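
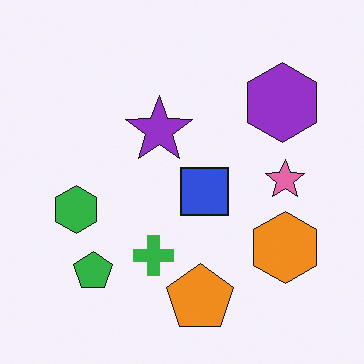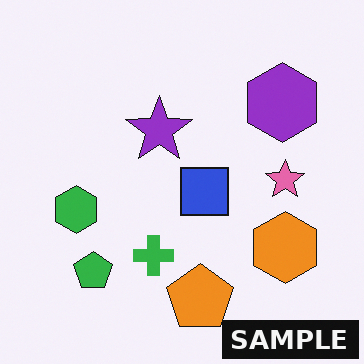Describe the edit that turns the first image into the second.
This is the original image watermarked with the text "SAMPLE" in the lower-right corner.

A dark label reading "SAMPLE" appears in the lower-right corner.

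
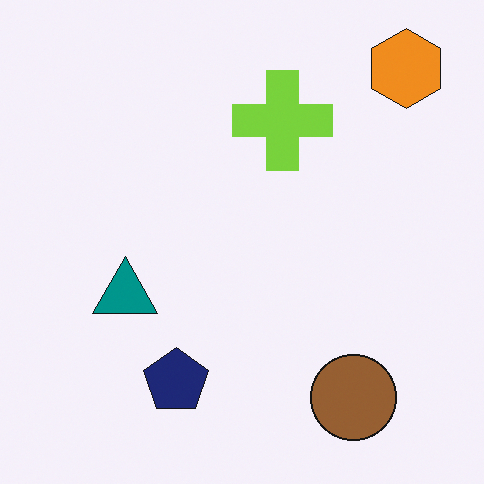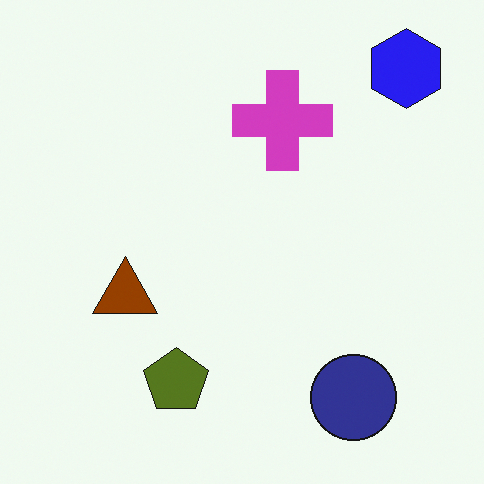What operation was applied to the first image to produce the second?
It was hue-shifted through roughly half the color wheel.

Every shape's color has rotated by the same amount around the hue wheel — a uniform hue shift.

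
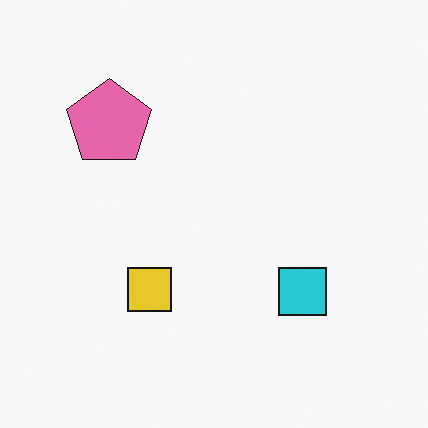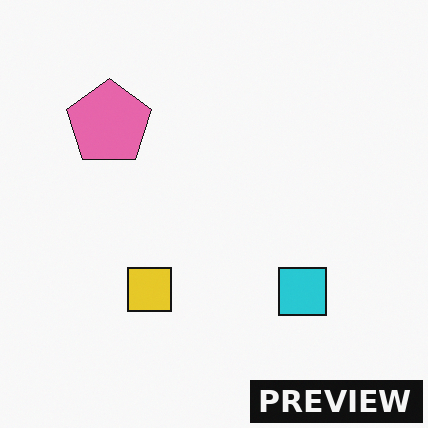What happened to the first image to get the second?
This is the original image watermarked with the text "PREVIEW" in the lower-right corner.

A dark label reading "PREVIEW" appears in the lower-right corner.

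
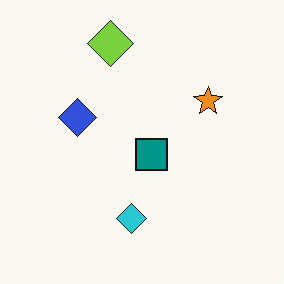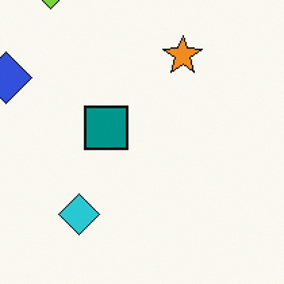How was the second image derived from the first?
The second image is the first cropped slightly and scaled back up.

The visible shapes are larger and the field of view is narrower; shapes near the original edges may be partly or wholly outside the frame — a crop-and-rescale.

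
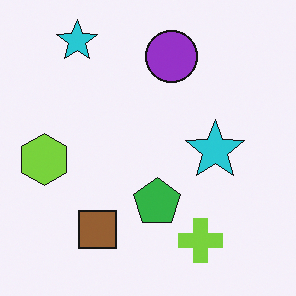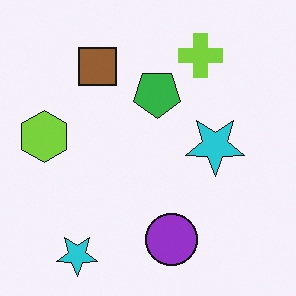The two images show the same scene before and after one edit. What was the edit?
The image was flipped vertically (top ↔ bottom).

The lime cross is in the bottom-right of the first image and the top-right of the second — shapes on opposite sides of the horizontal midline have swapped in a mirror flip.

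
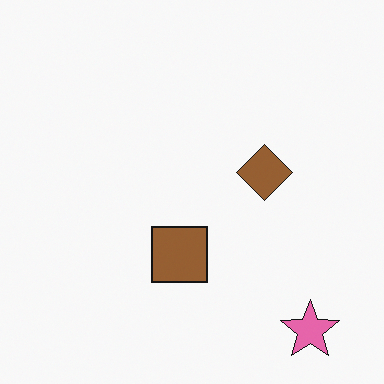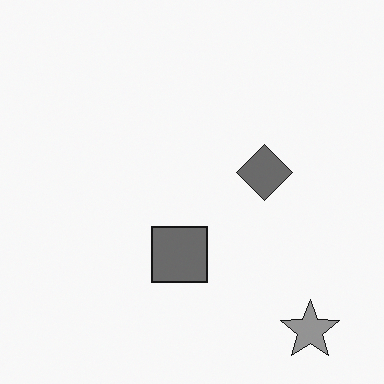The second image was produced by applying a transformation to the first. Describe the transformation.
It was converted to grayscale.

All color is removed — every shape is now a shade of grey.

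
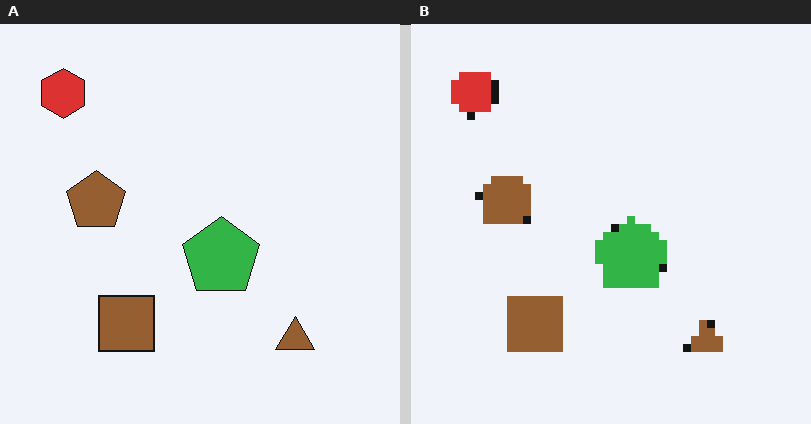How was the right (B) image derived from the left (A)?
This is the original image moderately pixelated.

Shapes are reduced to large square blocks; fine edges and outlines are lost — a downscale-then-upscale (mosaic) effect.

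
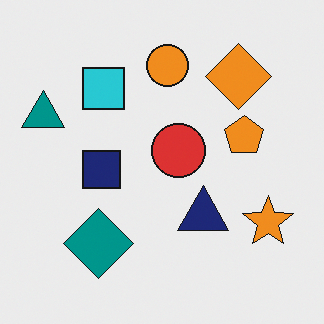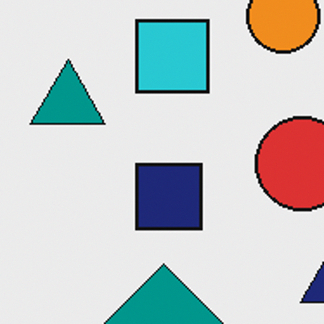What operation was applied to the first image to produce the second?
It was cropped tightly and scaled back up.

The visible shapes are larger and the field of view is narrower; shapes near the original edges may be partly or wholly outside the frame — a crop-and-rescale.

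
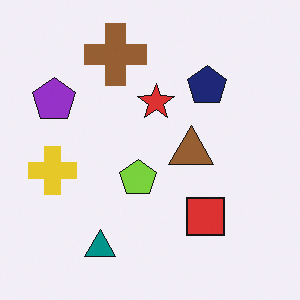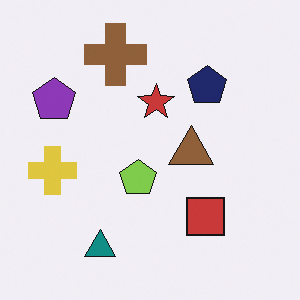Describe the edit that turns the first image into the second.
The image was slightly desaturated.

All colors are more muted and greyish — a global saturation change.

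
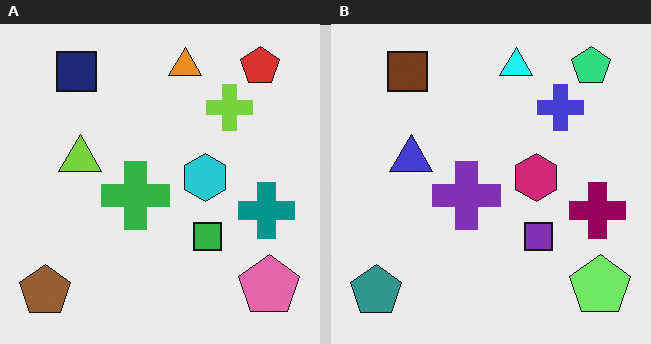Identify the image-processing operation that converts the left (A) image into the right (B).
The transformation is: hue-shifted by a moderate amount.

Every shape's color has rotated by the same amount around the hue wheel — a uniform hue shift.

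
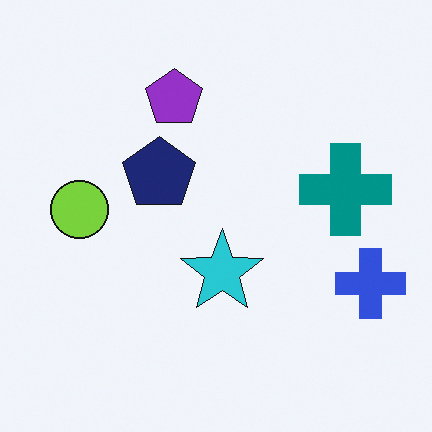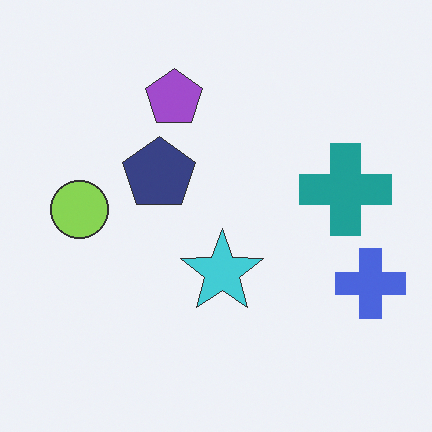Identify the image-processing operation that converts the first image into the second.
It was given slightly reduced contrast.

Tones are pushed toward mid-grey across the whole image — a global contrast change.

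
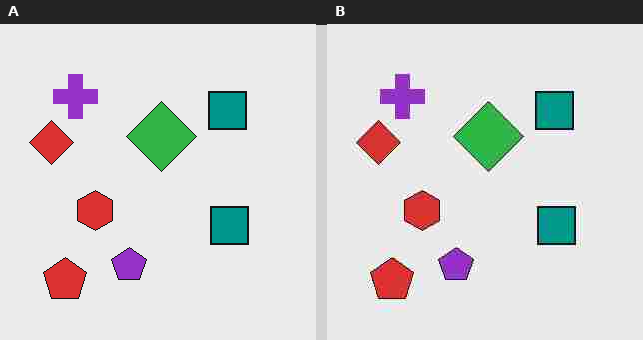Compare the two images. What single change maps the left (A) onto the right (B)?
Degraded with heavy JPEG compression.

Blocky 8×8 compression artifacts appear around shape edges and the flat background shows ringing — characteristic JPEG degradation.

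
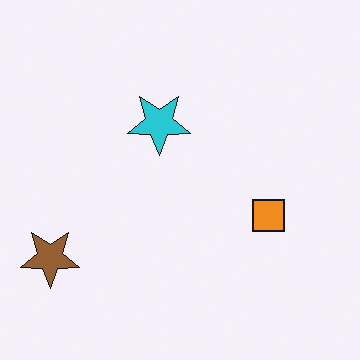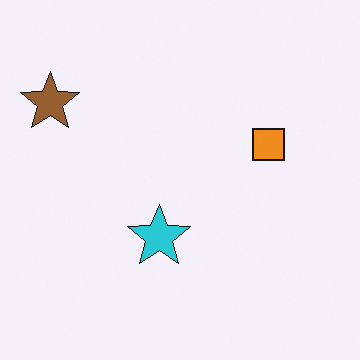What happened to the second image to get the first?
The first image is the second flipped vertically (top ↔ bottom).

The brown star is in the top-left of the second image and the bottom-left of the first — shapes on opposite sides of the horizontal midline have swapped in a mirror flip.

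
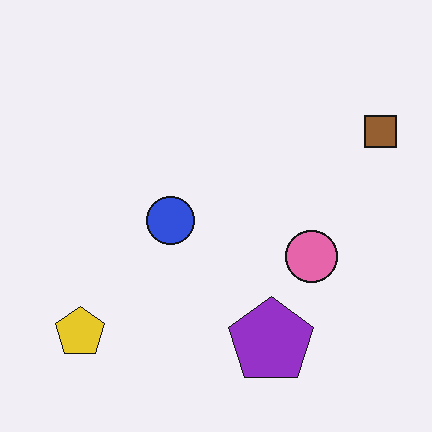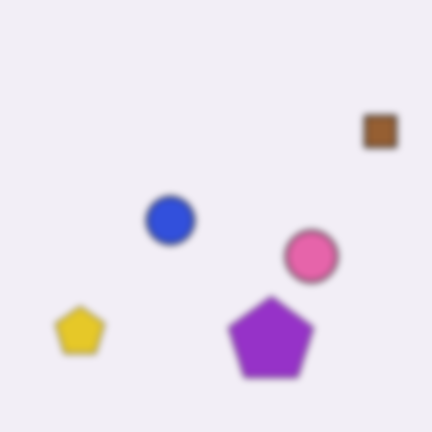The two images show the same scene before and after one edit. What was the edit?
The image was noticeably gaussian-blurred.

Shape edges and outlines are uniformly softened across the whole image.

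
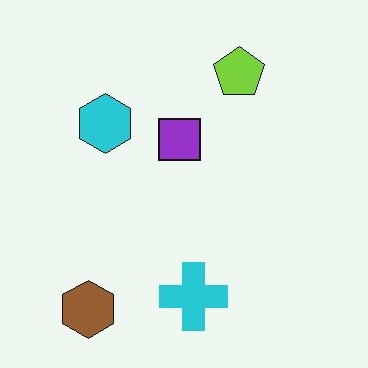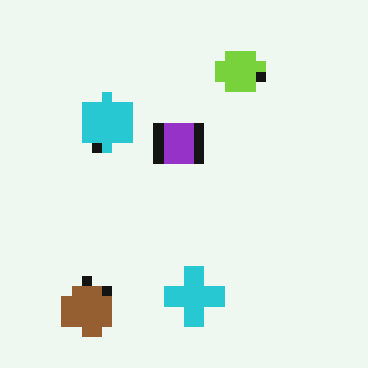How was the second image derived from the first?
The transformation is: heavily pixelated into large blocks.

Shapes are reduced to large square blocks; fine edges and outlines are lost — a downscale-then-upscale (mosaic) effect.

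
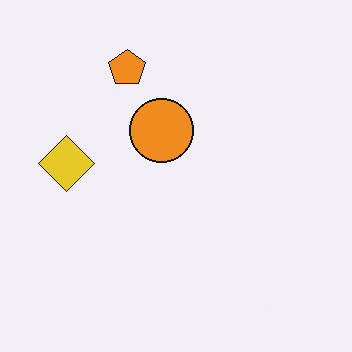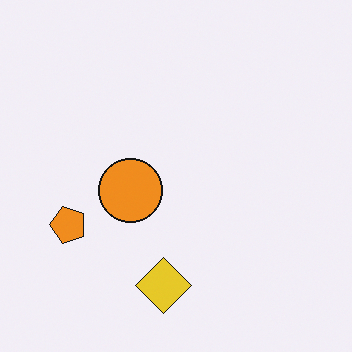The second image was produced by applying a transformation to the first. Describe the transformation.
The second image is the first rotated 90° counter-clockwise.

The orange pentagon sits in the top of the first image and the left of the second — consistent with a whole-image 90° counter-clockwise rotation.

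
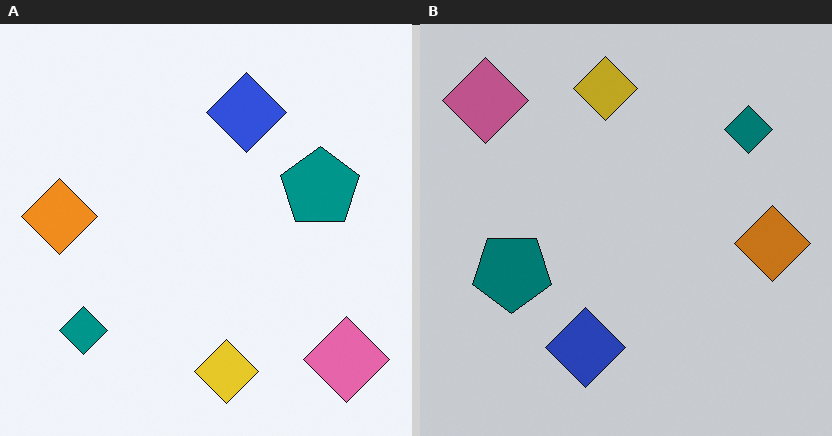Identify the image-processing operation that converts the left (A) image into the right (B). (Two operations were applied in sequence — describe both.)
The transformation is: rotated 180°, then slightly darkened.

The pink diamond sits in the bottom-right of the left (A) image and the top-left of the right (B) — consistent with a whole-image 180° rotation. Every pixel — background and shapes alike — is uniformly darkened.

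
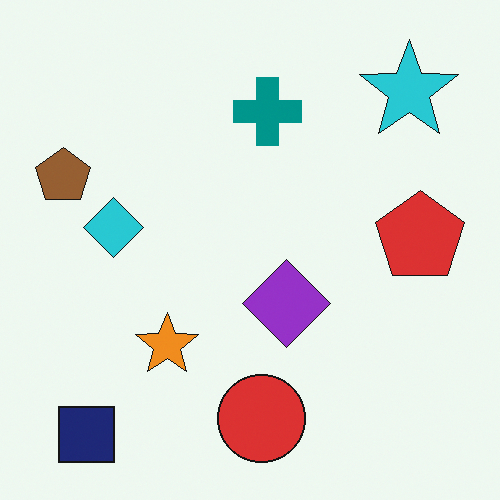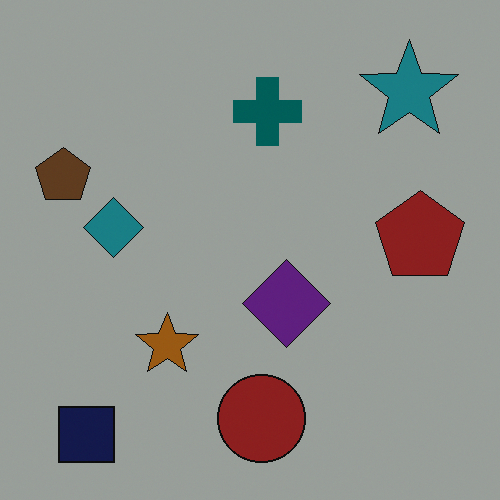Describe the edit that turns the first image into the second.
The image was substantially darkened.

Every pixel — background and shapes alike — is uniformly darkened.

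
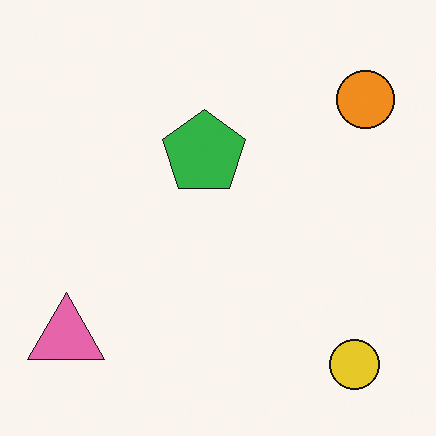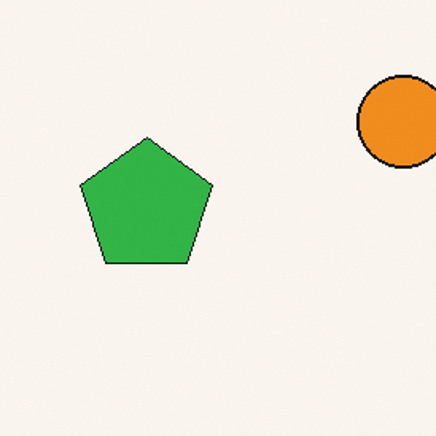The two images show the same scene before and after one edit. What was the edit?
The image was cropped to a modestly smaller region and rescaled.

The visible shapes are larger and the field of view is narrower; shapes near the original edges may be partly or wholly outside the frame — a crop-and-rescale.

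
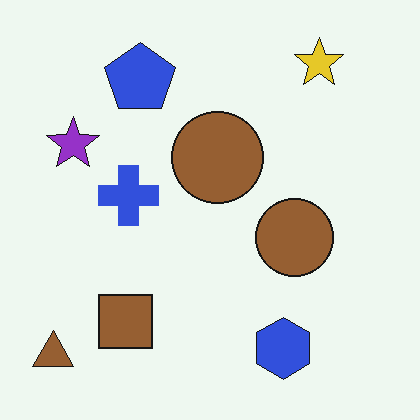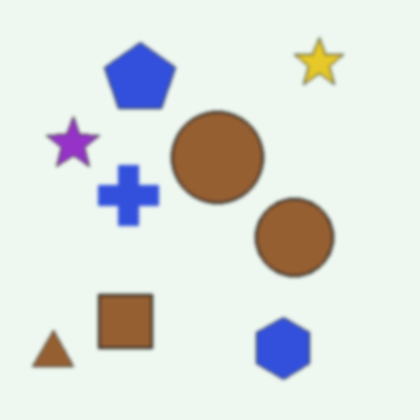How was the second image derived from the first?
The second image is the first given a subtle gaussian blur.

Shape edges and outlines are uniformly softened across the whole image.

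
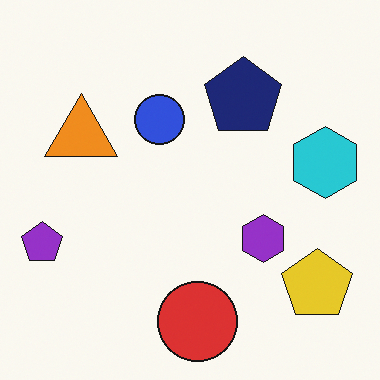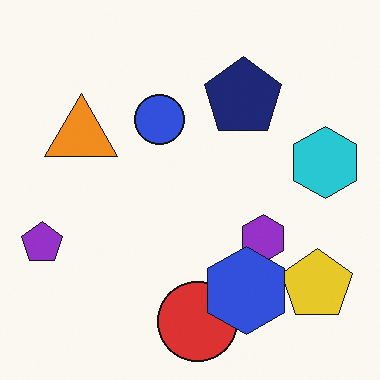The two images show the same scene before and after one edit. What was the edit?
The transformation is: overlaid with an additional blue hexagon.

A blue hexagon appears in the second image that is absent from the first.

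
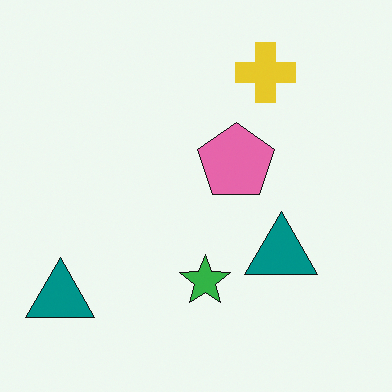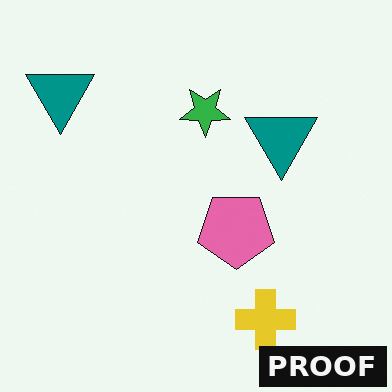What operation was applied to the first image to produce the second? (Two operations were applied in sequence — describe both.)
It was flipped vertically (top ↔ bottom), then watermarked with the text "PROOF" in the lower-right corner.

The yellow cross is in the top-right of the first image and the bottom-right of the second — shapes on opposite sides of the horizontal midline have swapped in a mirror flip. A dark label reading "PROOF" appears in the lower-right corner.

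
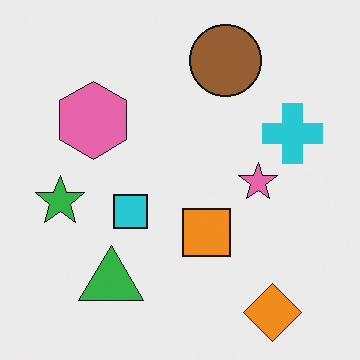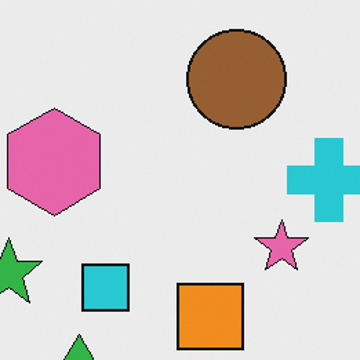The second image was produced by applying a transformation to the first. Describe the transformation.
This is the original image cropped to a modestly smaller region and rescaled.

The visible shapes are larger and the field of view is narrower; shapes near the original edges may be partly or wholly outside the frame — a crop-and-rescale.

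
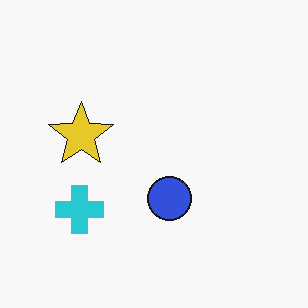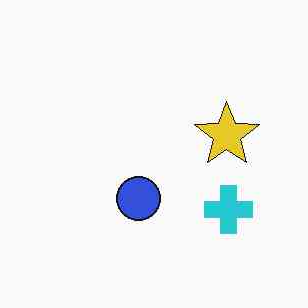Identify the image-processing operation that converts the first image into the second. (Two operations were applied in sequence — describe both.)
The second image is the first given moderate JPEG compression, then flipped horizontally (left ↔ right).

Blocky 8×8 compression artifacts appear around shape edges and the flat background shows ringing — characteristic JPEG degradation. The cyan cross is in the bottom-left of the first image and the bottom-right of the second — shapes on opposite sides of the vertical midline have swapped in a mirror flip.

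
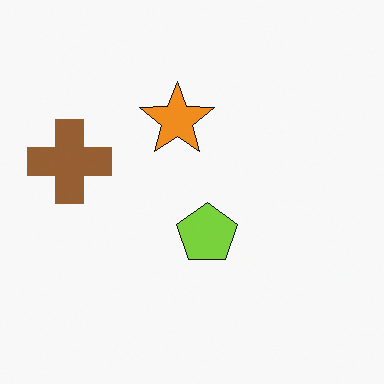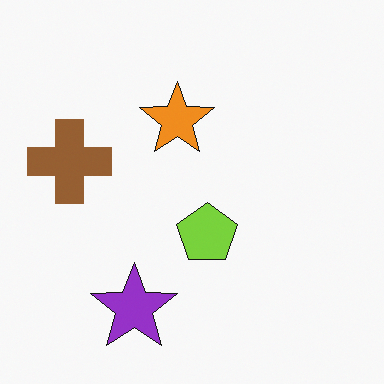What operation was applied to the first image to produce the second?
This is the original image overlaid with an additional purple star.

A purple star appears in the second image that is absent from the first.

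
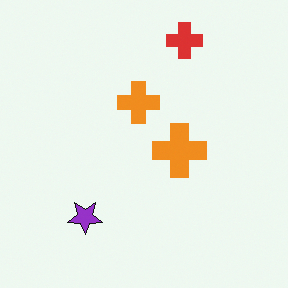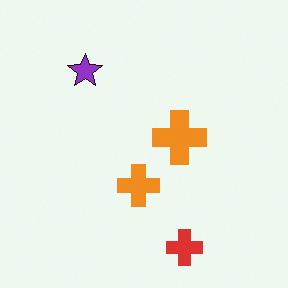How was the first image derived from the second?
This is the original image flipped vertically (top ↔ bottom).

The red cross is in the bottom of the second image and the top of the first — shapes on opposite sides of the horizontal midline have swapped in a mirror flip.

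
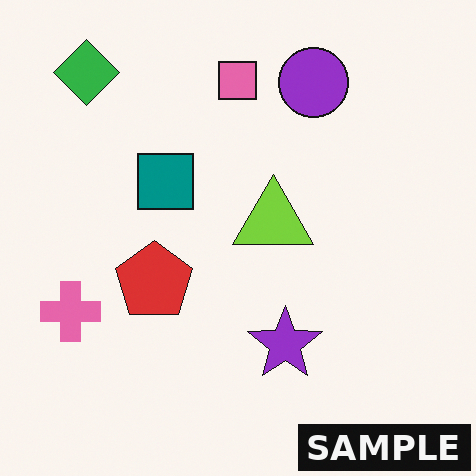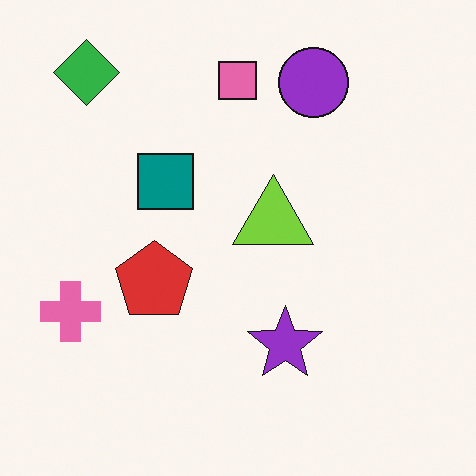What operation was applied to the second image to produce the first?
It was watermarked with the text "SAMPLE" in the lower-right corner.

A dark label reading "SAMPLE" appears in the lower-right corner.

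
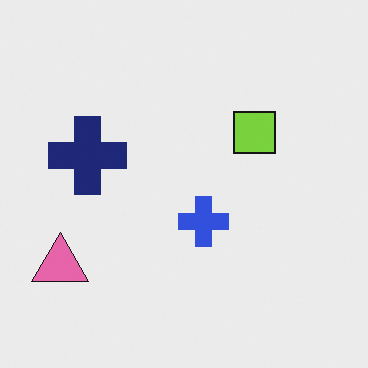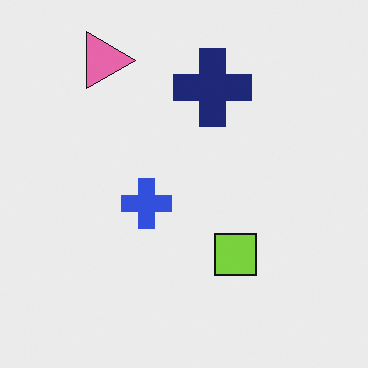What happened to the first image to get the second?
Rotated 90° clockwise.

The pink triangle sits in the bottom-left of the first image and the top-left of the second — consistent with a whole-image 90° clockwise rotation.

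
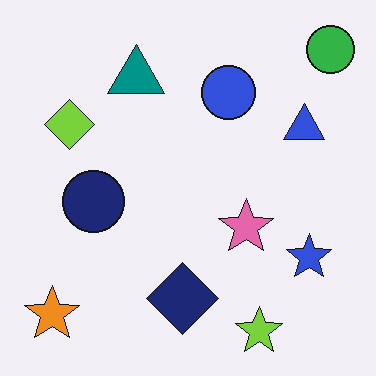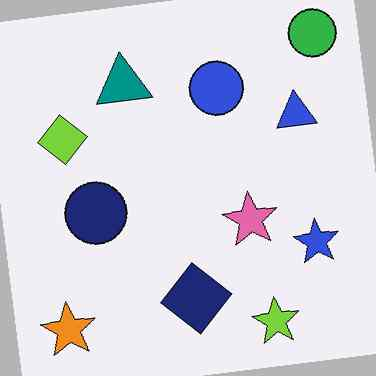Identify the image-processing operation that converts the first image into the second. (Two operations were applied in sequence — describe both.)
This is the original image rotated counter-clockwise by a slight angle, then JPEG-compressed with visible artifacts.

Every shape is tilted by the same angle and the image corners show triangular fill wedges — a whole-image rotation by a non-right angle. Blocky 8×8 compression artifacts appear around shape edges and the flat background shows ringing — characteristic JPEG degradation.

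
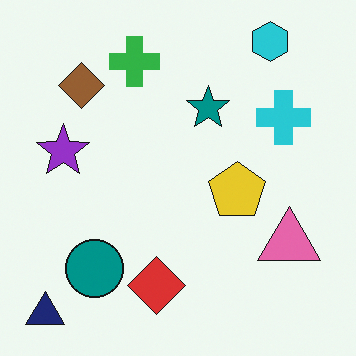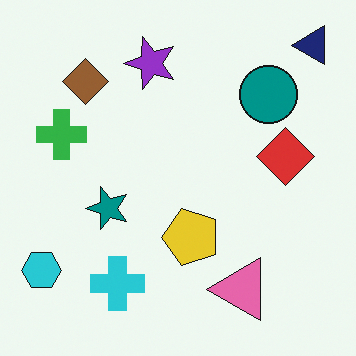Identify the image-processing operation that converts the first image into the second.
The transformation is: transposed (reflected across the top-left ↔ bottom-right diagonal).

Shapes have swapped their row and column positions — what was in the top-right is now in the bottom-left — a diagonal reflection.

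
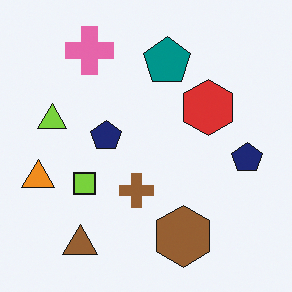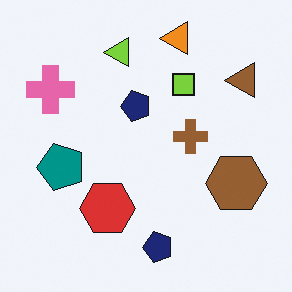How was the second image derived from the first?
Transposed (reflected across the top-left ↔ bottom-right diagonal).

Shapes have swapped their row and column positions — what was in the top-right is now in the bottom-left — a diagonal reflection.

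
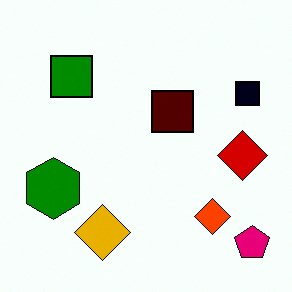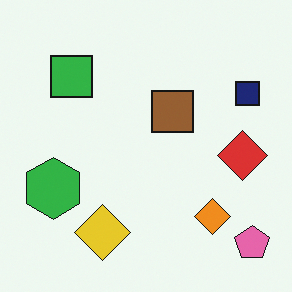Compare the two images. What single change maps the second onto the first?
Given much higher contrast.

Tones are pushed away from mid-grey across the whole image — a global contrast change.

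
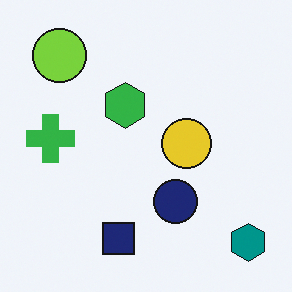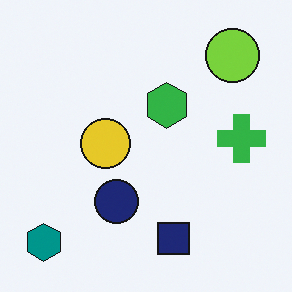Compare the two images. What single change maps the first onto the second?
The image was flipped horizontally (left ↔ right).

The teal hexagon is in the bottom-right of the first image and the bottom-left of the second — shapes on opposite sides of the vertical midline have swapped in a mirror flip.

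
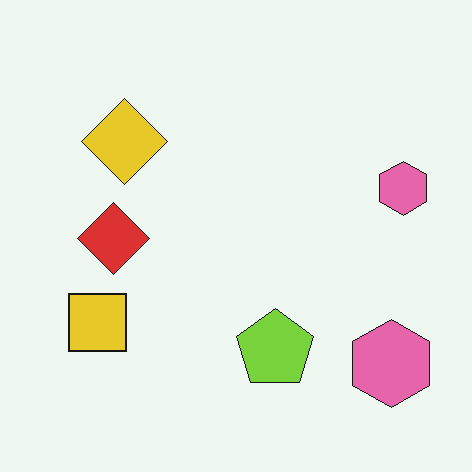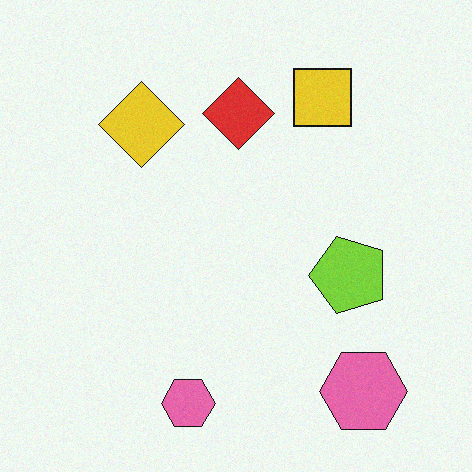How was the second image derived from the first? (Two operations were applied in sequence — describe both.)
The transformation is: degraded with a light layer of grain, then transposed (reflected across the top-left ↔ bottom-right diagonal).

Random speckle covers the whole image, including the flat background. Shapes have swapped their row and column positions — what was in the top-right is now in the bottom-left — a diagonal reflection.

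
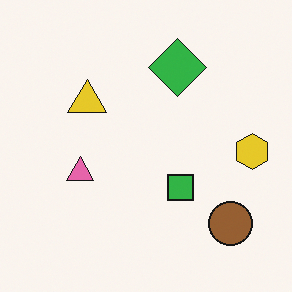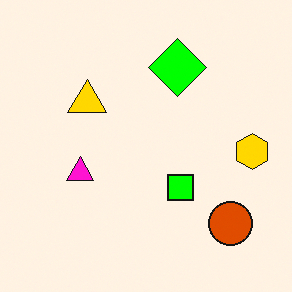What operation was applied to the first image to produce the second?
The image was made much more vivid (saturation change).

All colors are more vivid — a global saturation change.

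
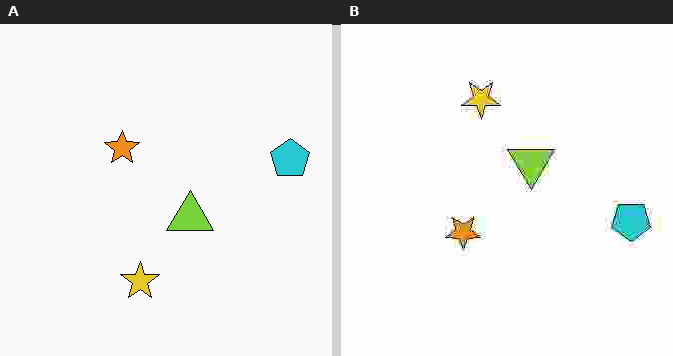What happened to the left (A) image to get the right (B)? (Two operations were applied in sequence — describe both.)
The transformation is: flipped vertically (top ↔ bottom), then heavily JPEG-compressed with obvious blocking artifacts.

The yellow star is in the bottom of the left (A) image and the top of the right (B) — shapes on opposite sides of the horizontal midline have swapped in a mirror flip. Blocky 8×8 compression artifacts appear around shape edges and the flat background shows ringing — characteristic JPEG degradation.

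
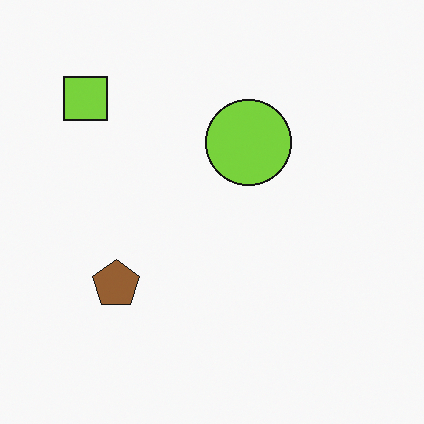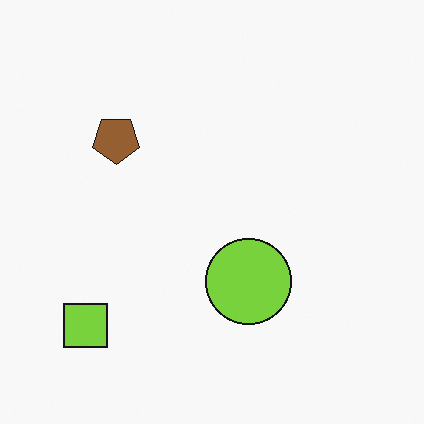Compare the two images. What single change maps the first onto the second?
The transformation is: flipped vertically (top ↔ bottom).

The lime square is in the top-left of the first image and the bottom-left of the second — shapes on opposite sides of the horizontal midline have swapped in a mirror flip.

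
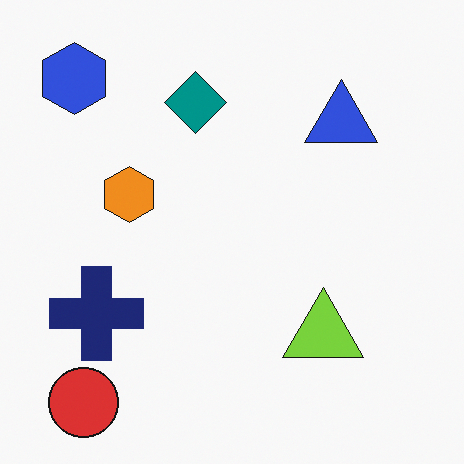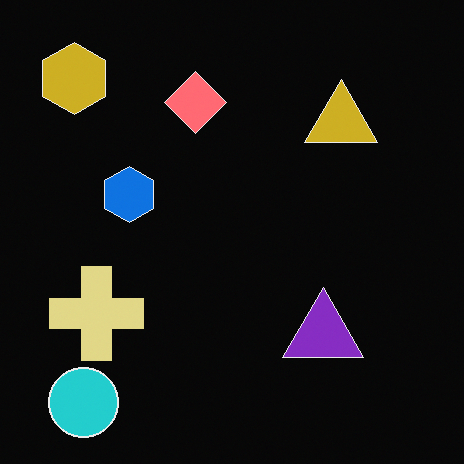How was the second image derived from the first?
This is the original image color-inverted (negative).

The light background has become dark and every shape's color is its complement — a photographic negative.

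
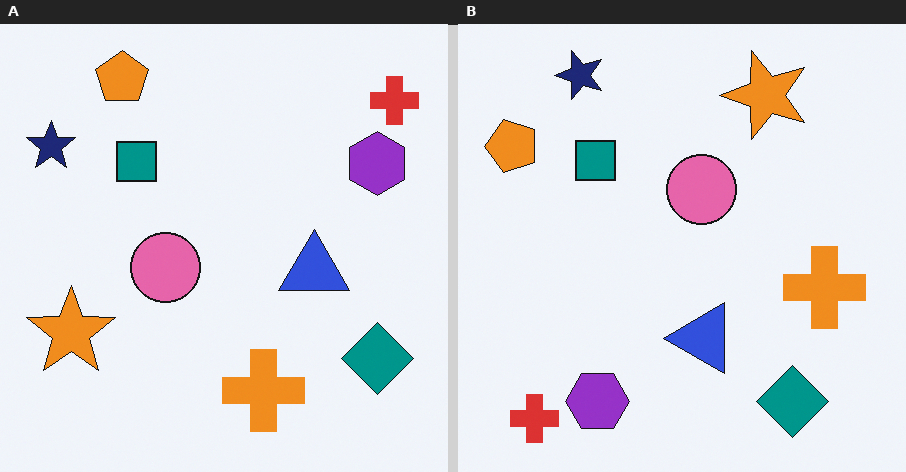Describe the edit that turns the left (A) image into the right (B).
The image was transposed (reflected across the top-left ↔ bottom-right diagonal).

Shapes have swapped their row and column positions — what was in the top-right is now in the bottom-left — a diagonal reflection.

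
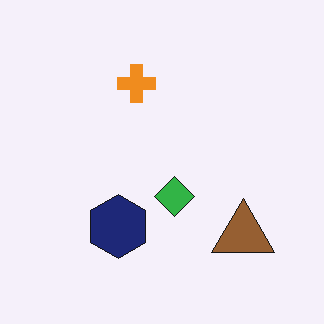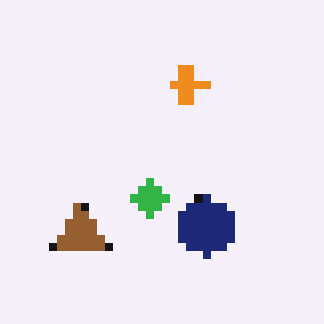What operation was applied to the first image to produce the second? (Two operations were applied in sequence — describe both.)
The image was moderately pixelated, then flipped horizontally (left ↔ right).

Shapes are reduced to large square blocks; fine edges and outlines are lost — a downscale-then-upscale (mosaic) effect. The brown triangle is in the bottom-right of the first image and the bottom-left of the second — shapes on opposite sides of the vertical midline have swapped in a mirror flip.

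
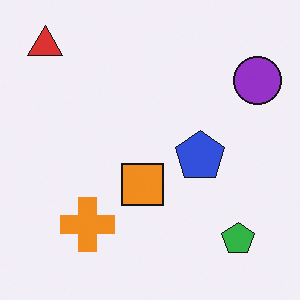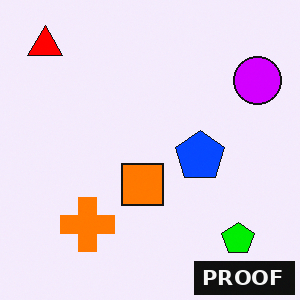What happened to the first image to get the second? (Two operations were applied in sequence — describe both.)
The second image is the first heavily oversaturated, then watermarked with the text "PROOF" in the lower-right corner.

All colors are more vivid — a global saturation change. A dark label reading "PROOF" appears in the lower-right corner.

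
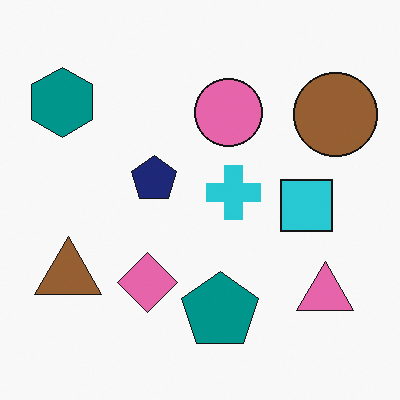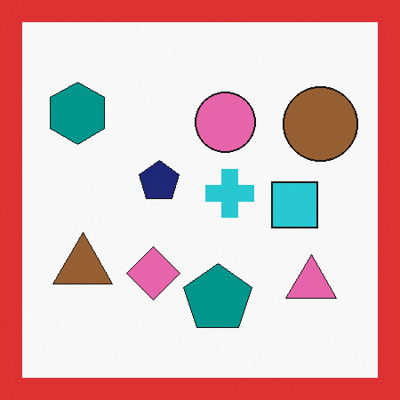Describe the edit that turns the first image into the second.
The image was framed with a red border.

A solid red frame runs around the edge of the second image, with the content slightly shrunk inside it.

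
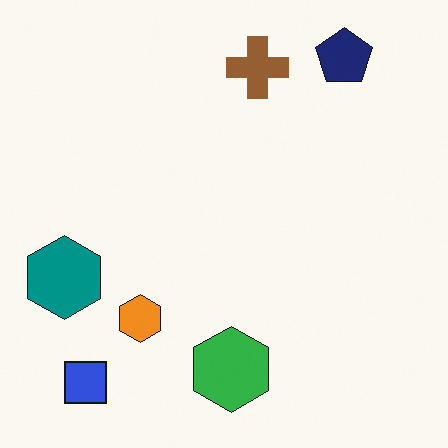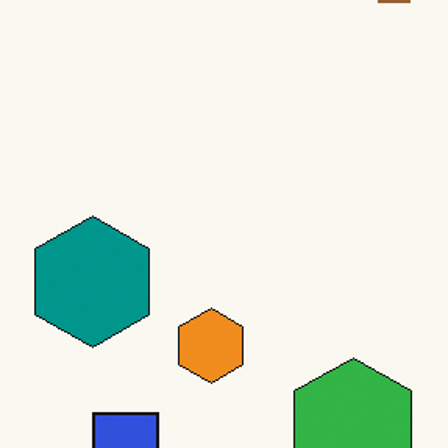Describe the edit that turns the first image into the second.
Cropped slightly and scaled back up.

The visible shapes are larger and the field of view is narrower; shapes near the original edges may be partly or wholly outside the frame — a crop-and-rescale.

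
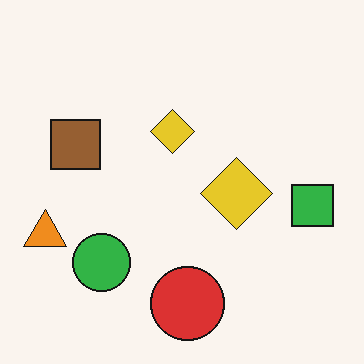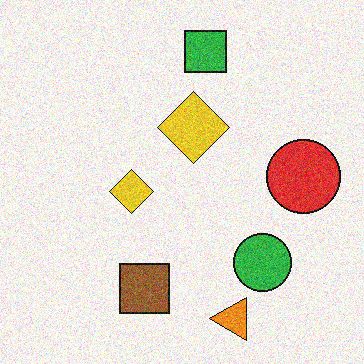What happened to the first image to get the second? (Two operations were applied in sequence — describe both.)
The second image is the first rotated 90° counter-clockwise, then degraded with moderate additive noise.

The orange triangle sits in the left of the first image and the bottom of the second — consistent with a whole-image 90° counter-clockwise rotation. Random speckle covers the whole image, including the flat background.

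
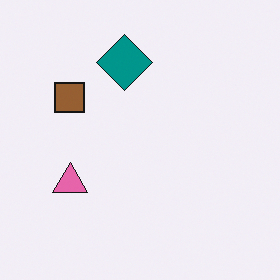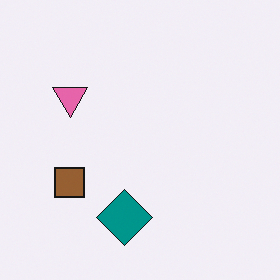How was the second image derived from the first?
The second image is the first flipped vertically (top ↔ bottom).

The teal diamond is in the top of the first image and the bottom of the second — shapes on opposite sides of the horizontal midline have swapped in a mirror flip.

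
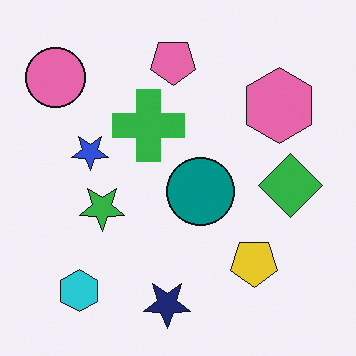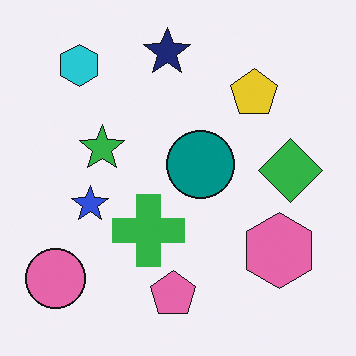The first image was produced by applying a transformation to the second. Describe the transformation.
The first image is the second flipped vertically (top ↔ bottom).

The navy star is in the top of the second image and the bottom of the first — shapes on opposite sides of the horizontal midline have swapped in a mirror flip.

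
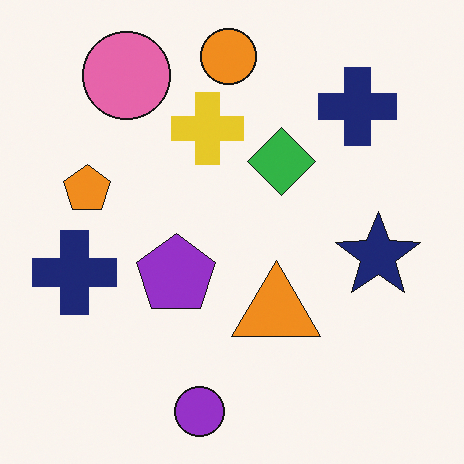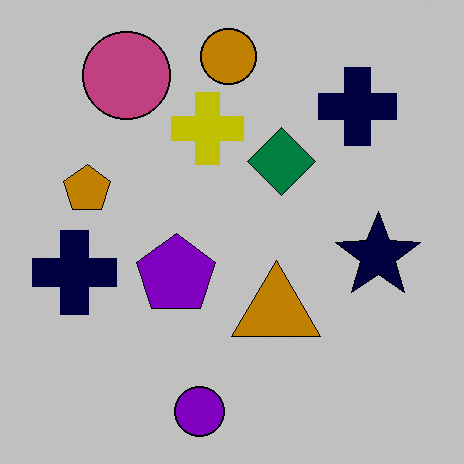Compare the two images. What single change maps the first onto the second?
It was aggressively posterized.

Each flat color has snapped to a coarser quantized level — most visibly, the near-white background has dropped to a flat grey.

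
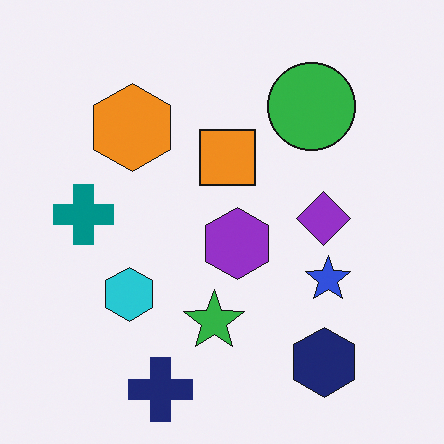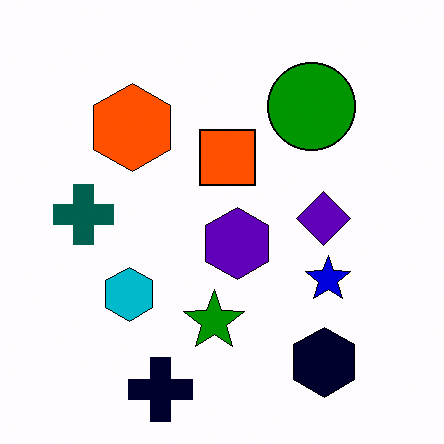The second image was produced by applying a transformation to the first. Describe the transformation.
The transformation is: boosted in contrast.

Tones are pushed away from mid-grey across the whole image — a global contrast change.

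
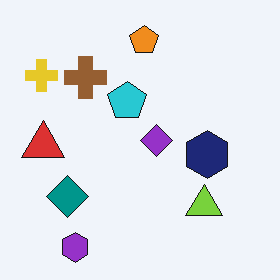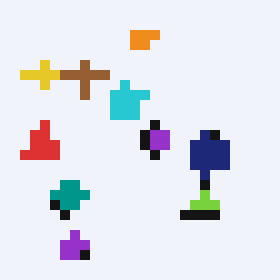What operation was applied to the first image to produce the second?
It was heavily pixelated into large blocks.

Shapes are reduced to large square blocks; fine edges and outlines are lost — a downscale-then-upscale (mosaic) effect.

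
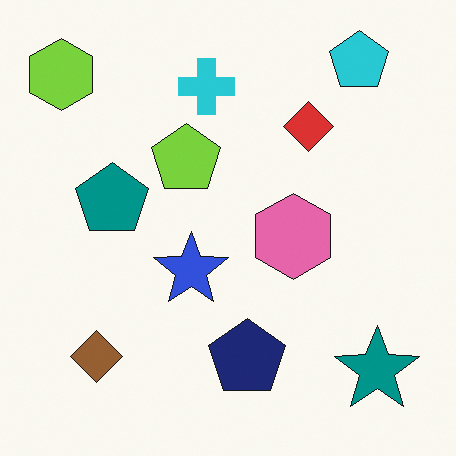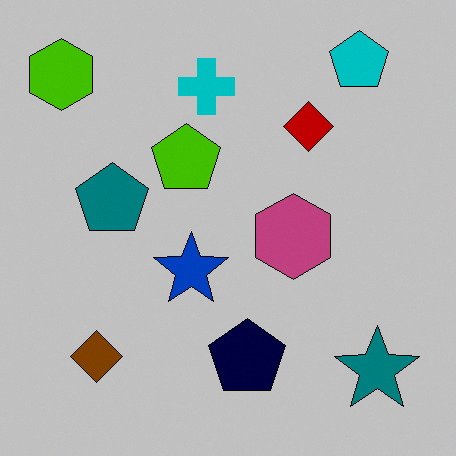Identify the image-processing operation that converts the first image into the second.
The transformation is: heavily posterized to just a handful of flat colors.

Each flat color has snapped to a coarser quantized level — most visibly, the near-white background has dropped to a flat grey.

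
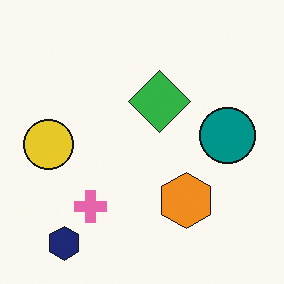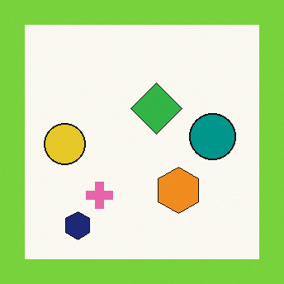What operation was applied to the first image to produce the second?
The second image is the first framed with a lime border.

A solid lime frame runs around the edge of the second image, with the content slightly shrunk inside it.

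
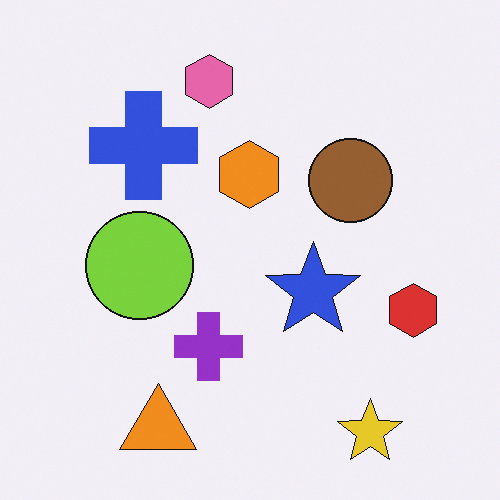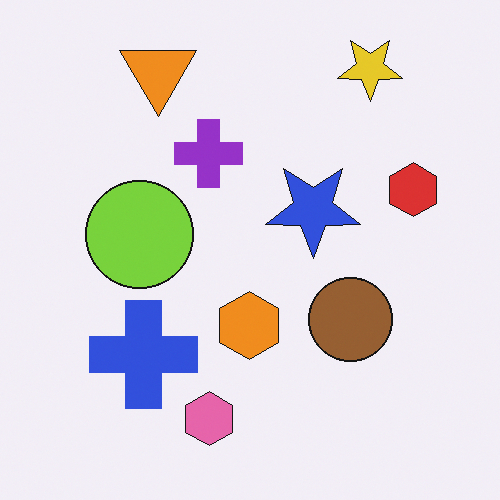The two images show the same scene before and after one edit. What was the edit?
The image was flipped vertically (top ↔ bottom).

The yellow star is in the bottom-right of the first image and the top-right of the second — shapes on opposite sides of the horizontal midline have swapped in a mirror flip.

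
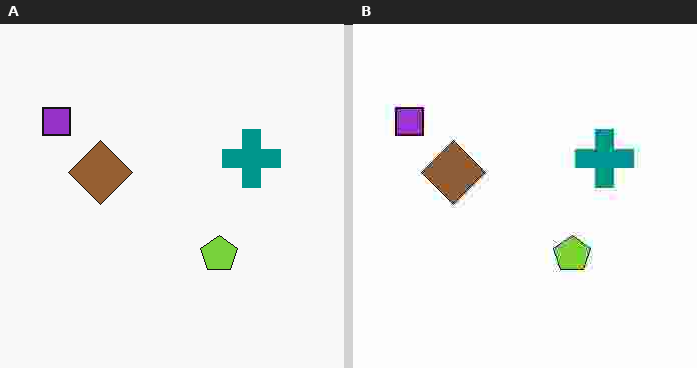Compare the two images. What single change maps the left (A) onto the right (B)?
The right (B) image is the left (A) degraded with heavy JPEG compression.

Blocky 8×8 compression artifacts appear around shape edges and the flat background shows ringing — characteristic JPEG degradation.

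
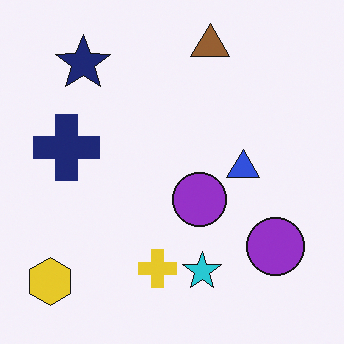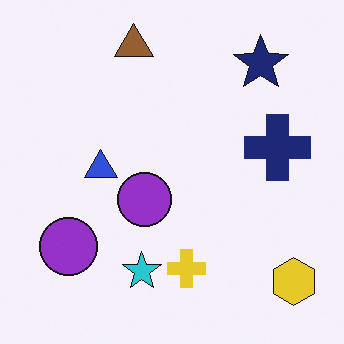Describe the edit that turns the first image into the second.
The image was flipped horizontally (left ↔ right).

The yellow hexagon is in the bottom-left of the first image and the bottom-right of the second — shapes on opposite sides of the vertical midline have swapped in a mirror flip.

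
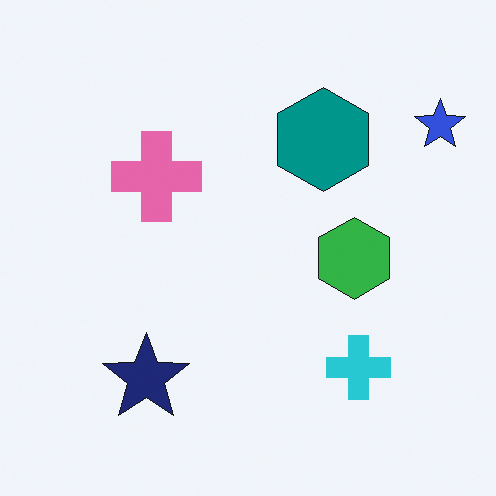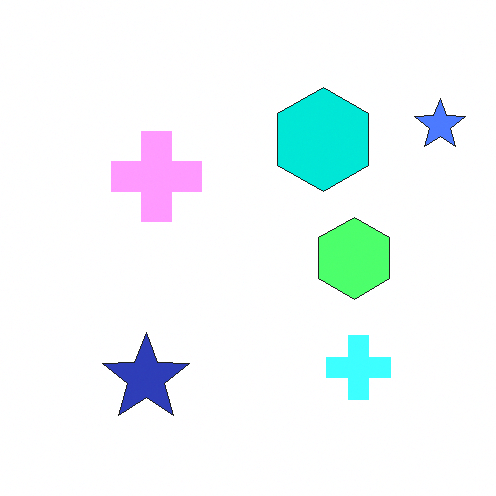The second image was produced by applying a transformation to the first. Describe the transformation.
It was noticeably brightened.

Every pixel — background and shapes alike — is uniformly brightened.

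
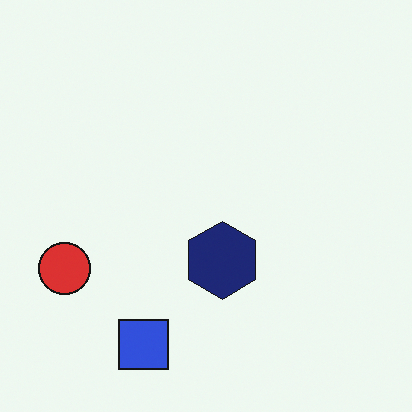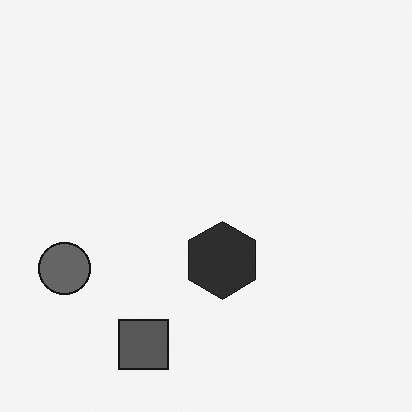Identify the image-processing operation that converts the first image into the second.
The image was converted to grayscale.

All color is removed — every shape is now a shade of grey.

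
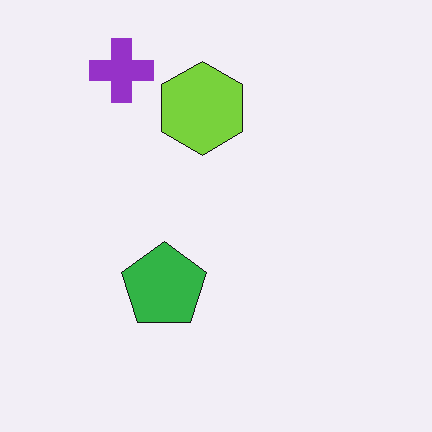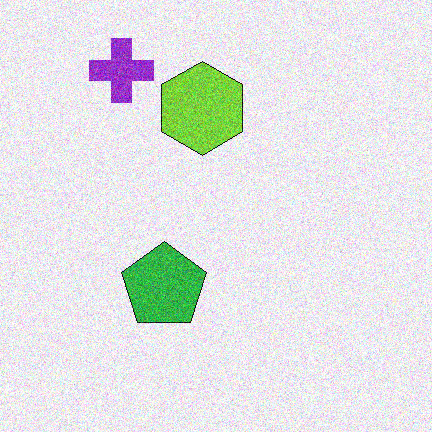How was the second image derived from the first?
Degraded with moderate additive noise.

Random speckle covers the whole image, including the flat background.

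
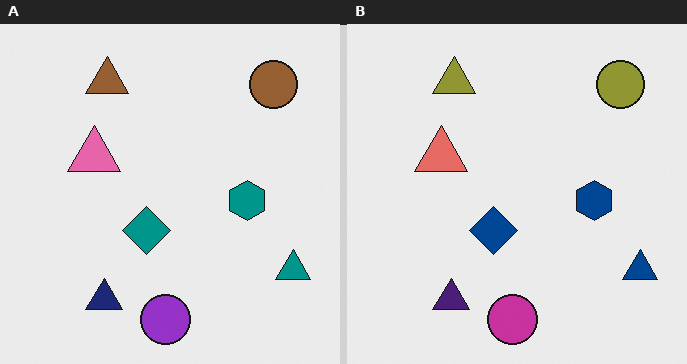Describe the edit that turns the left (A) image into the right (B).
The image was hue-shifted slightly.

Every shape's color has rotated by the same amount around the hue wheel — a uniform hue shift.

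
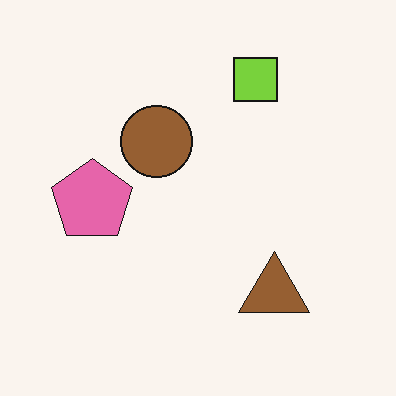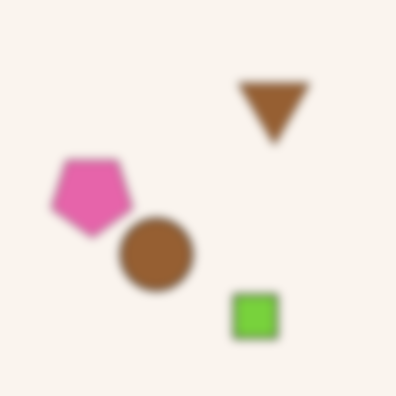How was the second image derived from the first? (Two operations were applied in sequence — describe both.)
The transformation is: flipped vertically (top ↔ bottom), then moderately blurred.

The lime square is in the top of the first image and the bottom of the second — shapes on opposite sides of the horizontal midline have swapped in a mirror flip. Shape edges and outlines are uniformly softened across the whole image.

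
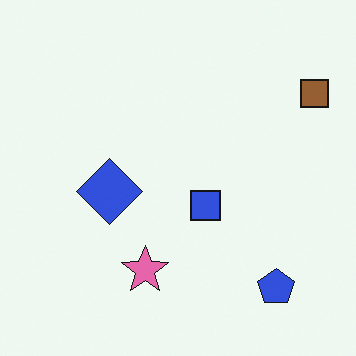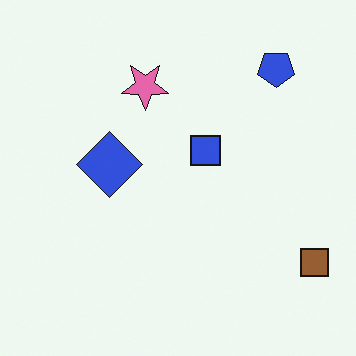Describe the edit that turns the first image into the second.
The image was flipped vertically (top ↔ bottom).

The blue pentagon is in the bottom-right of the first image and the top-right of the second — shapes on opposite sides of the horizontal midline have swapped in a mirror flip.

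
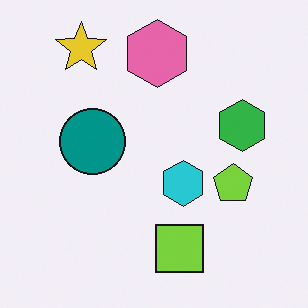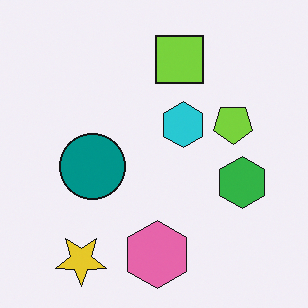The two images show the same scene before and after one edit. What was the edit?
The second image is the first flipped vertically (top ↔ bottom).

The yellow star is in the top-left of the first image and the bottom-left of the second — shapes on opposite sides of the horizontal midline have swapped in a mirror flip.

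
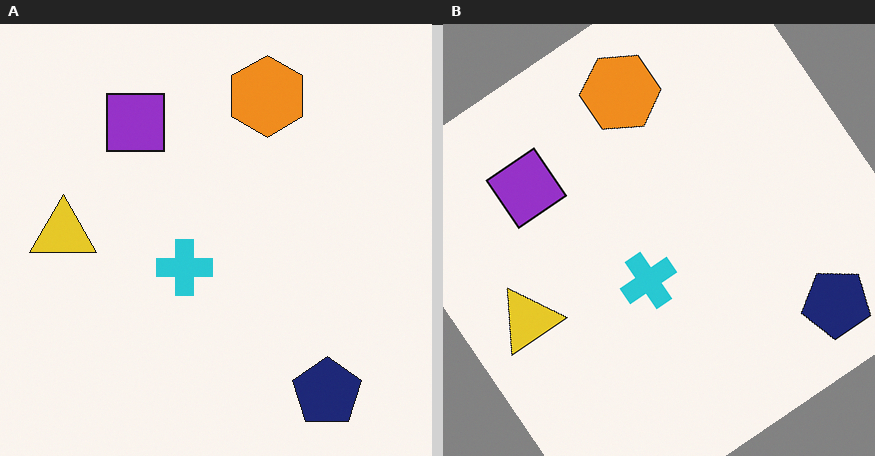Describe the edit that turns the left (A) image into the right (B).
The transformation is: rotated counter-clockwise by a large amount — several tens of degrees.

Every shape is tilted by the same angle and the image corners show triangular fill wedges — a whole-image rotation by a non-right angle.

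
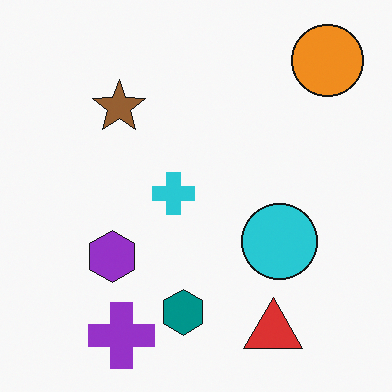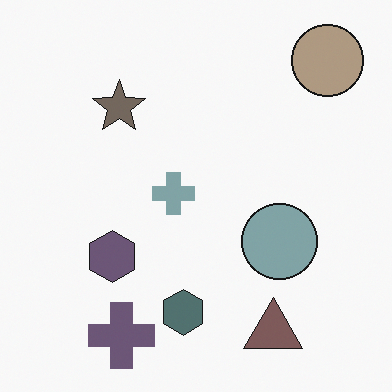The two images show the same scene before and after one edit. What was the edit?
The image was heavily desaturated.

All colors are more muted and greyish — a global saturation change.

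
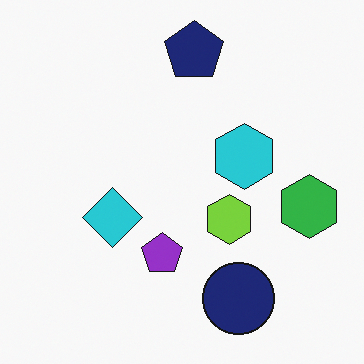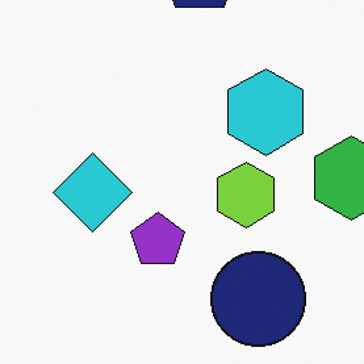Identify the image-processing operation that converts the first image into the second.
It was cropped to a modestly smaller region and rescaled.

The visible shapes are larger and the field of view is narrower; shapes near the original edges may be partly or wholly outside the frame — a crop-and-rescale.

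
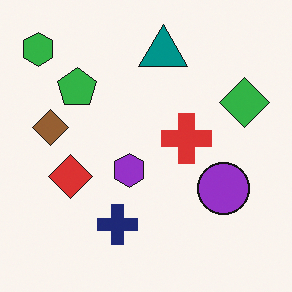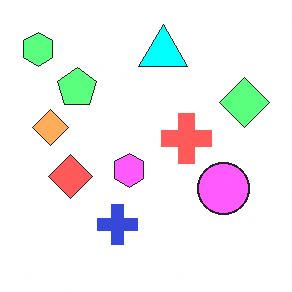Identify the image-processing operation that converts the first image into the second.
This is the original image noticeably brightened.

Every pixel — background and shapes alike — is uniformly brightened.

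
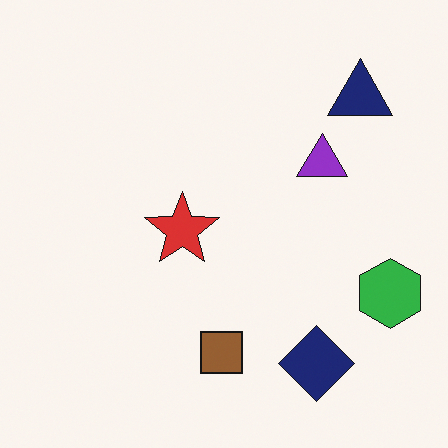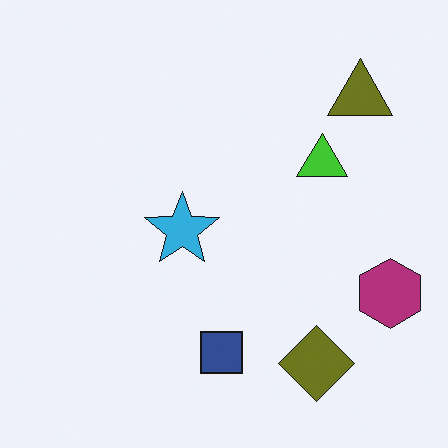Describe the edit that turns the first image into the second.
The transformation is: hue-shifted through roughly half the color wheel.

Every shape's color has rotated by the same amount around the hue wheel — a uniform hue shift.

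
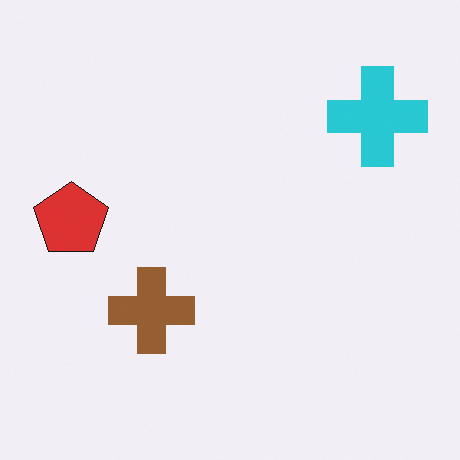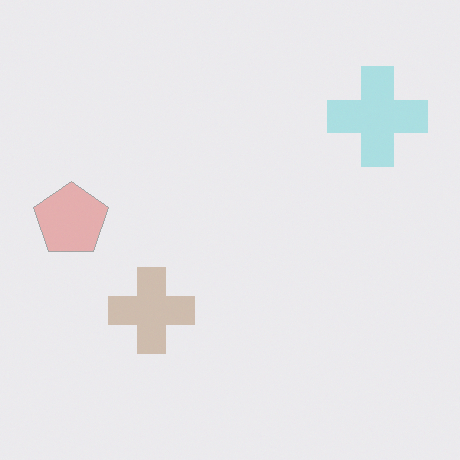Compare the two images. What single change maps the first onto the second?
Washed out (contrast reduced).

Tones are pushed toward mid-grey across the whole image — a global contrast change.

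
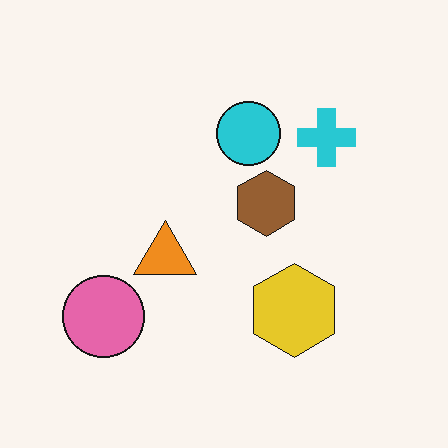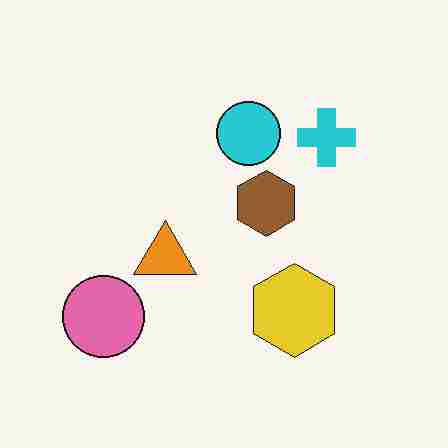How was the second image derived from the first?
Degraded with heavy JPEG compression.

Blocky 8×8 compression artifacts appear around shape edges and the flat background shows ringing — characteristic JPEG degradation.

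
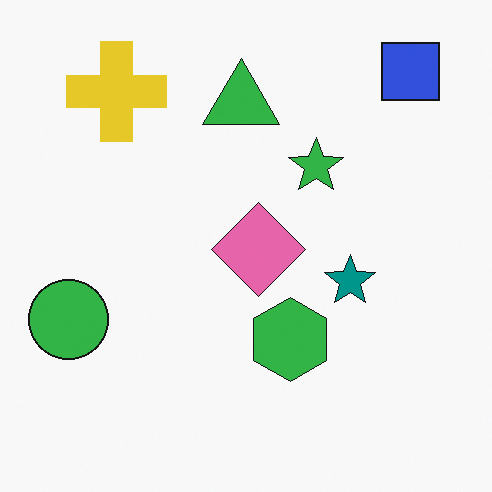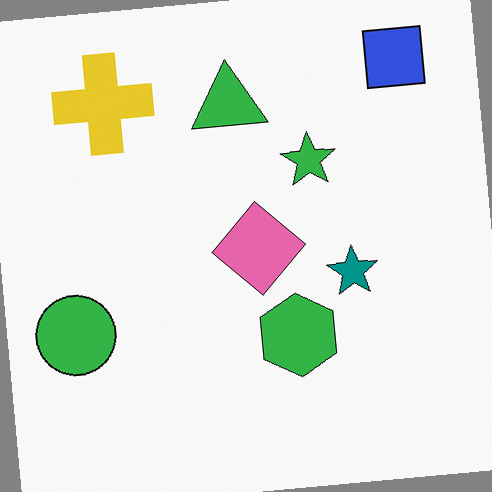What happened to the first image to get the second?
The second image is the first rotated counter-clockwise by a small amount.

Every shape is tilted by the same angle and the image corners show triangular fill wedges — a whole-image rotation by a non-right angle.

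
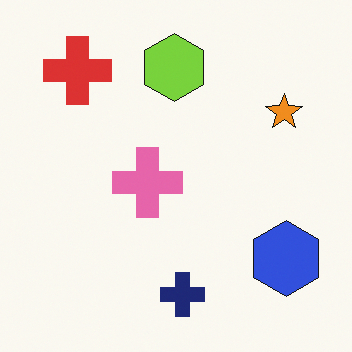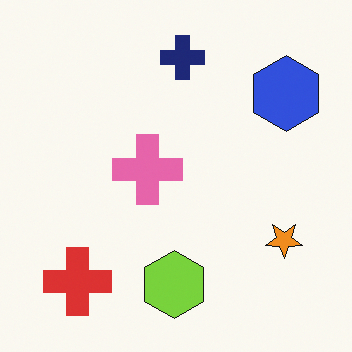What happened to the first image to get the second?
It was flipped vertically (top ↔ bottom).

The navy cross is in the bottom of the first image and the top of the second — shapes on opposite sides of the horizontal midline have swapped in a mirror flip.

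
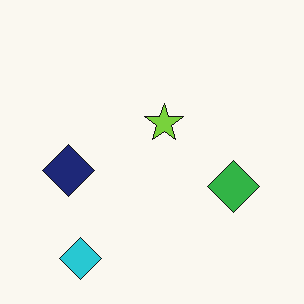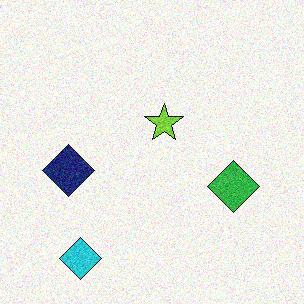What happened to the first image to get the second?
The transformation is: degraded with visible gaussian noise.

Random speckle covers the whole image, including the flat background.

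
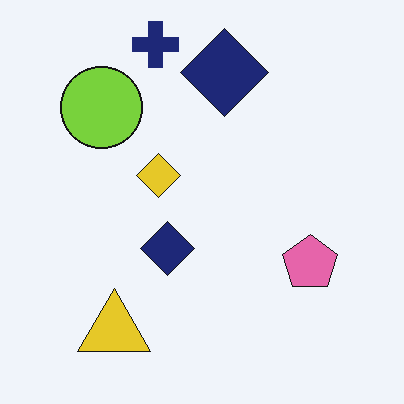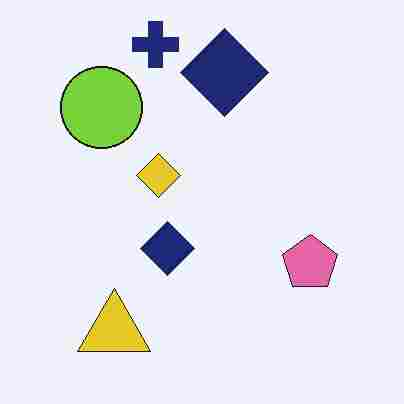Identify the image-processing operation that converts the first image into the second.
The transformation is: heavily JPEG-compressed with obvious blocking artifacts.

Blocky 8×8 compression artifacts appear around shape edges and the flat background shows ringing — characteristic JPEG degradation.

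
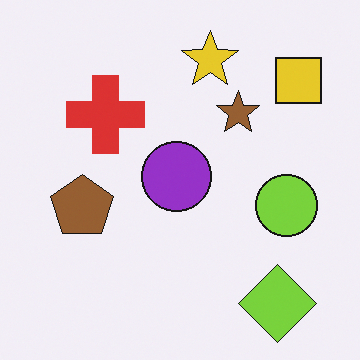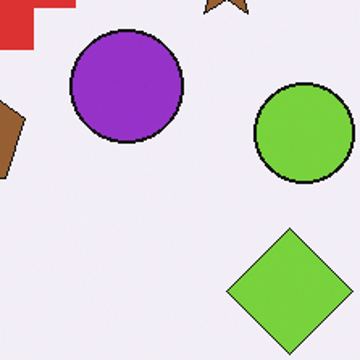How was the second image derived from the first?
The image was cropped tightly and scaled back up.

The visible shapes are larger and the field of view is narrower; shapes near the original edges may be partly or wholly outside the frame — a crop-and-rescale.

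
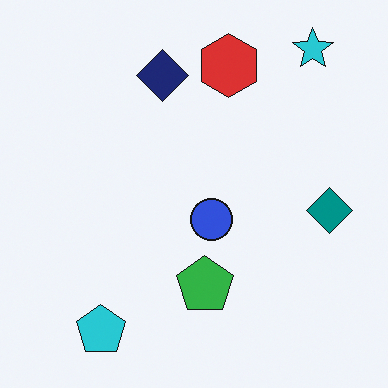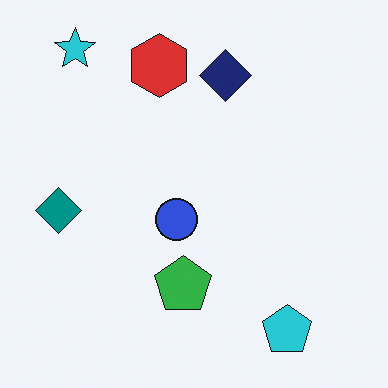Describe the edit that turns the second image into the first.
This is the original image flipped horizontally (left ↔ right).

The teal diamond is in the left of the second image and the right of the first — shapes on opposite sides of the vertical midline have swapped in a mirror flip.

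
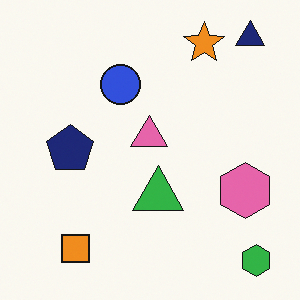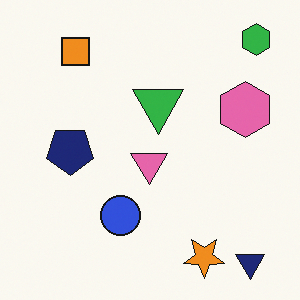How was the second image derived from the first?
The image was flipped vertically (top ↔ bottom).

The navy triangle is in the top-right of the first image and the bottom-right of the second — shapes on opposite sides of the horizontal midline have swapped in a mirror flip.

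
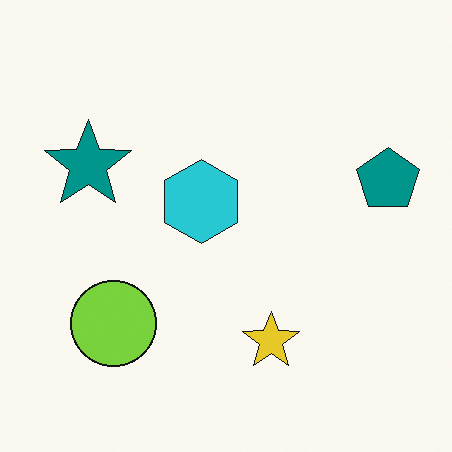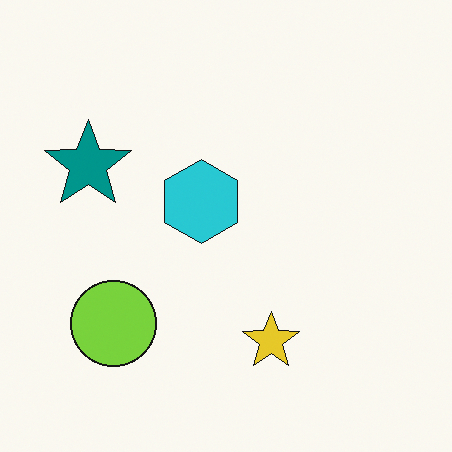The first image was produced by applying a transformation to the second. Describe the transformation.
The image was overlaid with an additional teal pentagon.

A teal pentagon appears in the first image that is absent from the second.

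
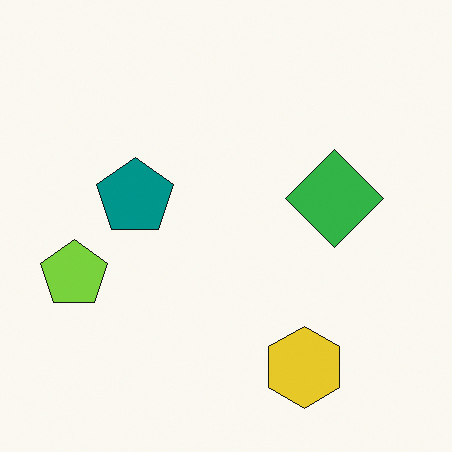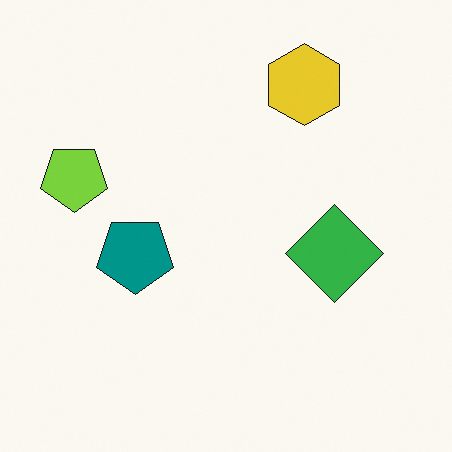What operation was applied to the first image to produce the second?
Flipped vertically (top ↔ bottom).

The yellow hexagon is in the bottom-right of the first image and the top-right of the second — shapes on opposite sides of the horizontal midline have swapped in a mirror flip.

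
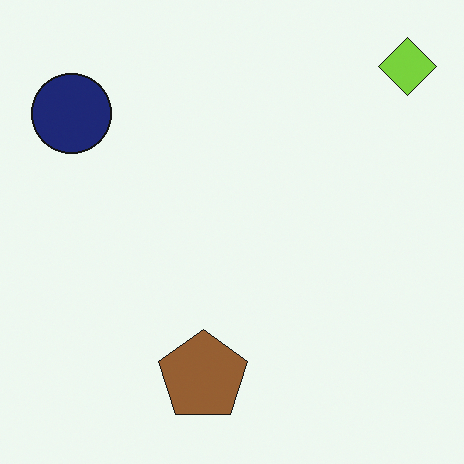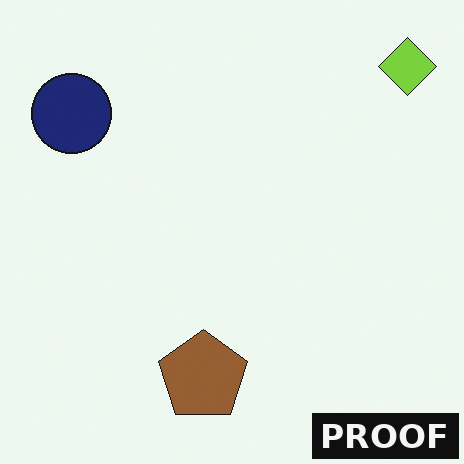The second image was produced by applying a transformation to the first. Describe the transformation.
The image was watermarked with the text "PROOF" in the lower-right corner.

A dark label reading "PROOF" appears in the lower-right corner.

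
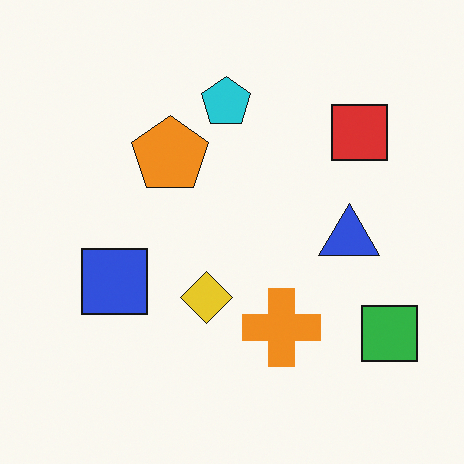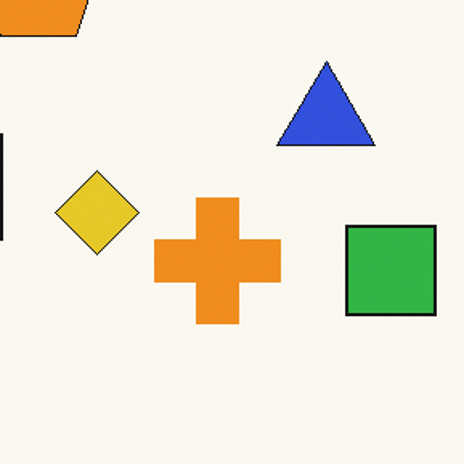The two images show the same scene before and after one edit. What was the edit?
It was cropped to a modestly smaller region and rescaled.

The visible shapes are larger and the field of view is narrower; shapes near the original edges may be partly or wholly outside the frame — a crop-and-rescale.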